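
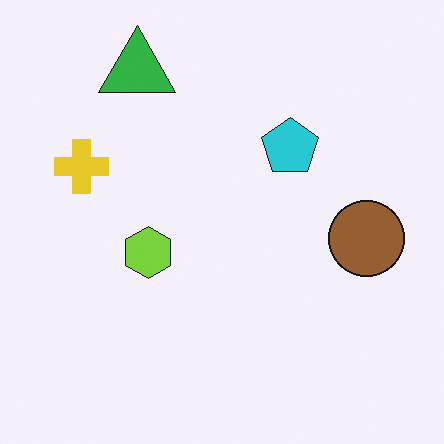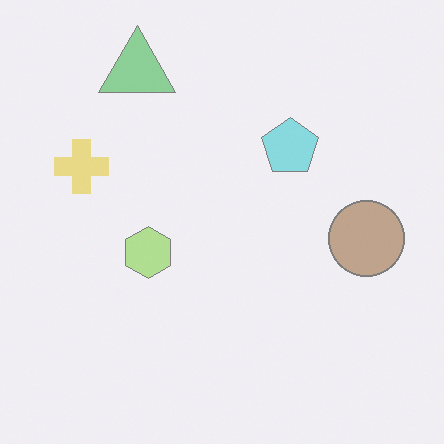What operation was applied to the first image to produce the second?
This is the original image washed out (contrast reduced).

Tones are pushed toward mid-grey across the whole image — a global contrast change.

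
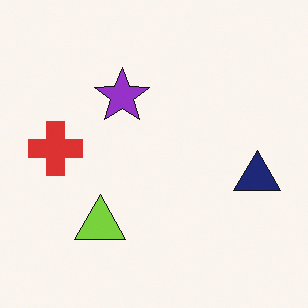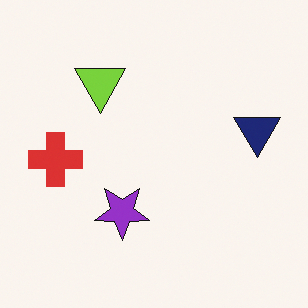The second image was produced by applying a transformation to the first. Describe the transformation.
Flipped vertically (top ↔ bottom).

The lime triangle is in the bottom-left of the first image and the top-left of the second — shapes on opposite sides of the horizontal midline have swapped in a mirror flip.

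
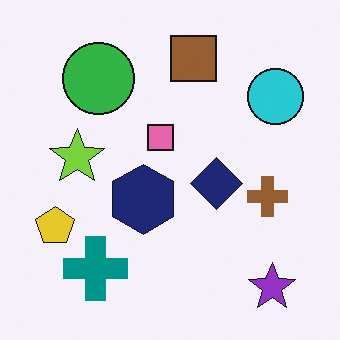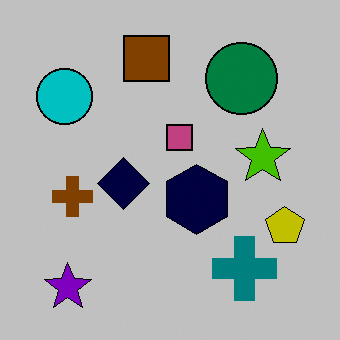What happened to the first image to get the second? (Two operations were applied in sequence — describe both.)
Aggressively posterized, then flipped horizontally (left ↔ right).

Each flat color has snapped to a coarser quantized level — most visibly, the near-white background has dropped to a flat grey. The yellow pentagon is in the left of the first image and the right of the second — shapes on opposite sides of the vertical midline have swapped in a mirror flip.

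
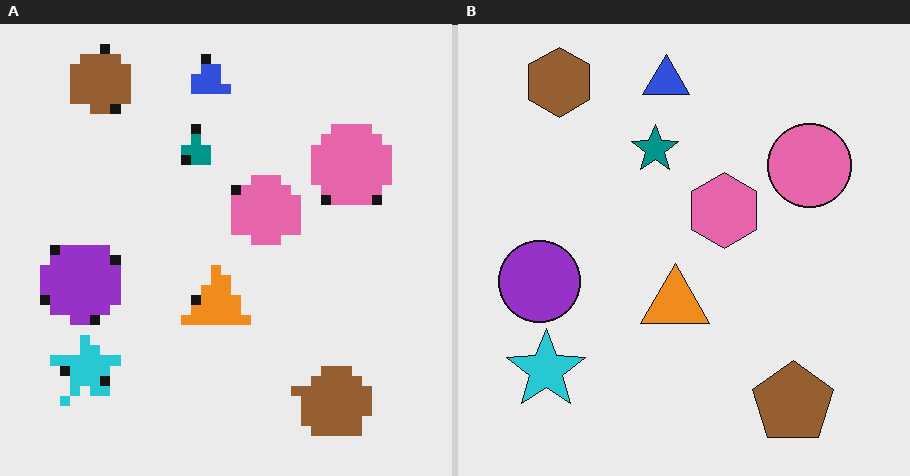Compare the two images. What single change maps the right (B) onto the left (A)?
The left (A) image is the right (B) coarsely pixelated.

Shapes are reduced to large square blocks; fine edges and outlines are lost — a downscale-then-upscale (mosaic) effect.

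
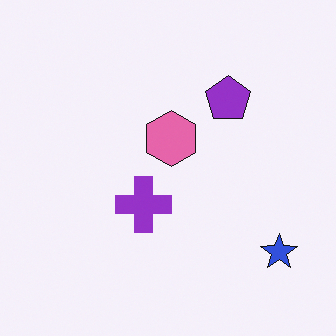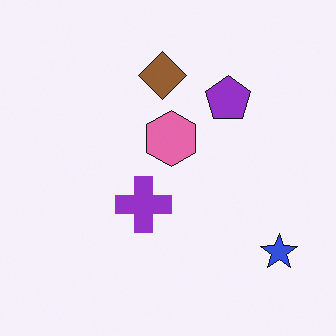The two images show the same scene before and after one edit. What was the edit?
This is the original image overlaid with an additional brown diamond.

A brown diamond appears in the second image that is absent from the first.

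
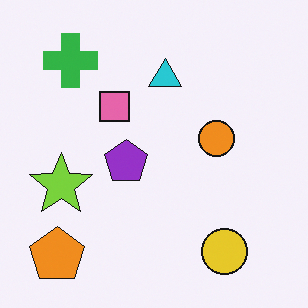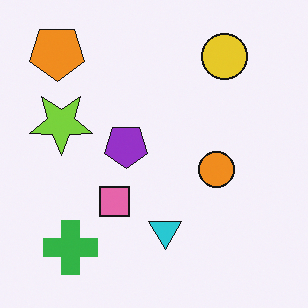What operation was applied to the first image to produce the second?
This is the original image flipped vertically (top ↔ bottom).

The orange pentagon is in the bottom-left of the first image and the top-left of the second — shapes on opposite sides of the horizontal midline have swapped in a mirror flip.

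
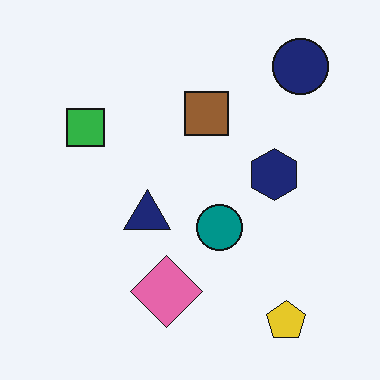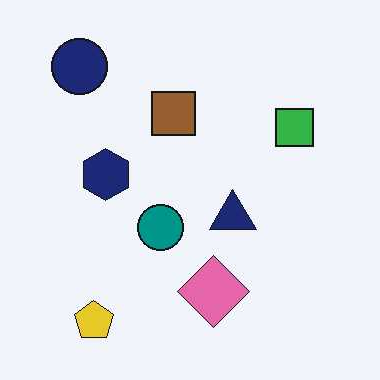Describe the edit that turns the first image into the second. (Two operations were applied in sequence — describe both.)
This is the original image given moderate JPEG compression, then flipped horizontally (left ↔ right).

Blocky 8×8 compression artifacts appear around shape edges and the flat background shows ringing — characteristic JPEG degradation. The navy circle is in the top-right of the first image and the top-left of the second — shapes on opposite sides of the vertical midline have swapped in a mirror flip.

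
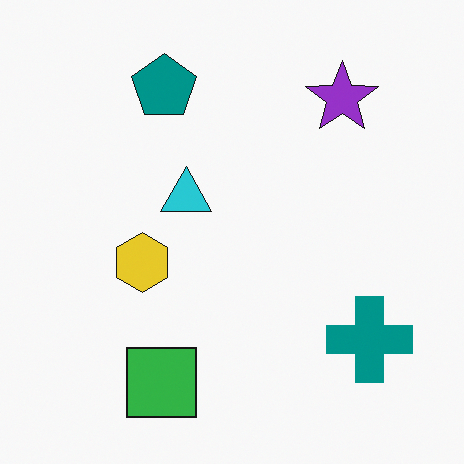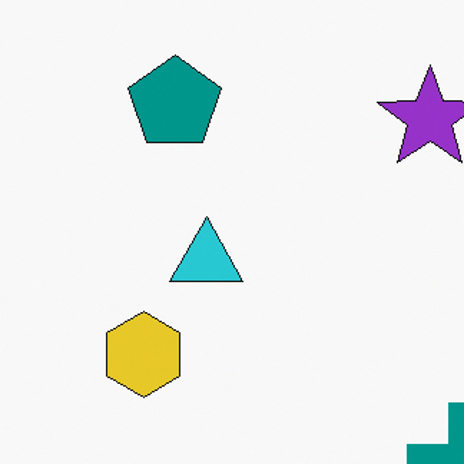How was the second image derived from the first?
The transformation is: cropped slightly and scaled back up.

The visible shapes are larger and the field of view is narrower; shapes near the original edges may be partly or wholly outside the frame — a crop-and-rescale.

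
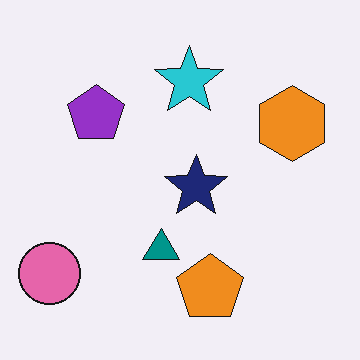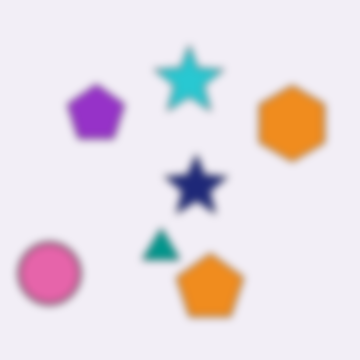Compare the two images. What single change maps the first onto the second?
Moderately blurred.

Shape edges and outlines are uniformly softened across the whole image.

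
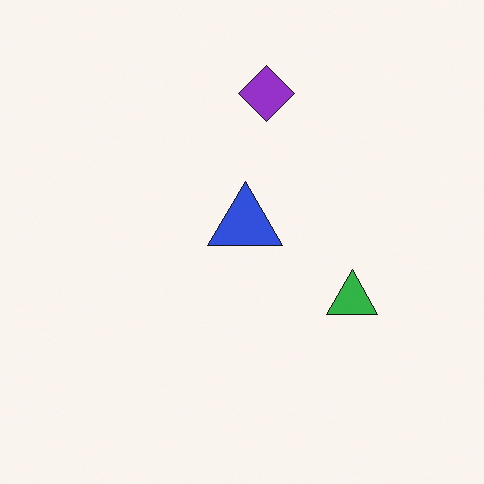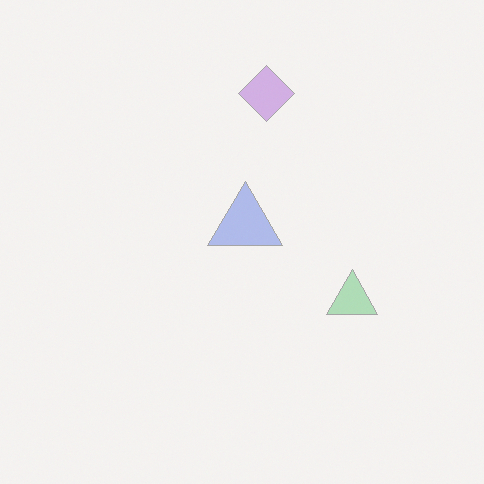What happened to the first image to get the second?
The transformation is: washed out (contrast reduced).

Tones are pushed toward mid-grey across the whole image — a global contrast change.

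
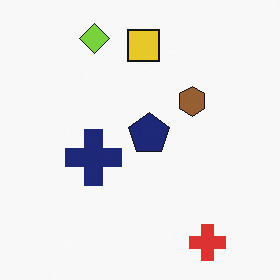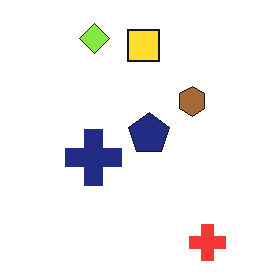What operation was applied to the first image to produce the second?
The transformation is: brightened a little.

Every pixel — background and shapes alike — is uniformly brightened.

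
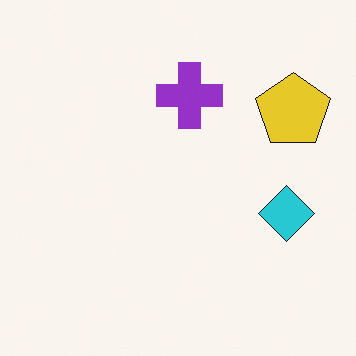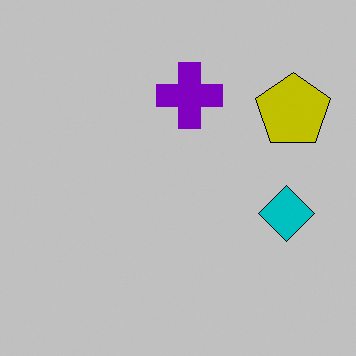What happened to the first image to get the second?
The second image is the first aggressively posterized.

Each flat color has snapped to a coarser quantized level — most visibly, the near-white background has dropped to a flat grey.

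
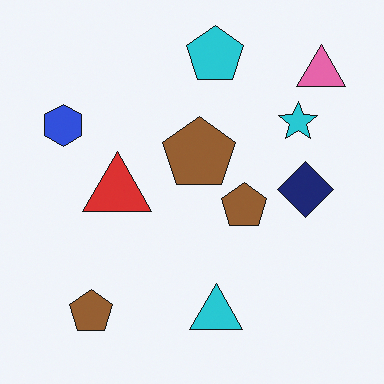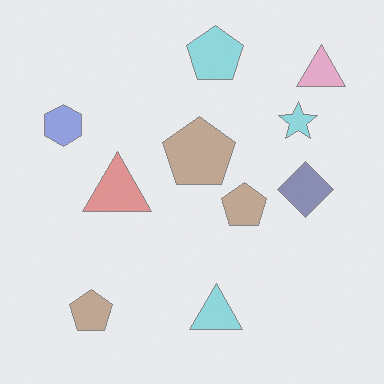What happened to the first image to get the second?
The image was washed out (contrast reduced).

Tones are pushed toward mid-grey across the whole image — a global contrast change.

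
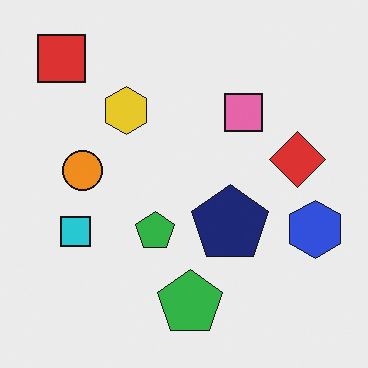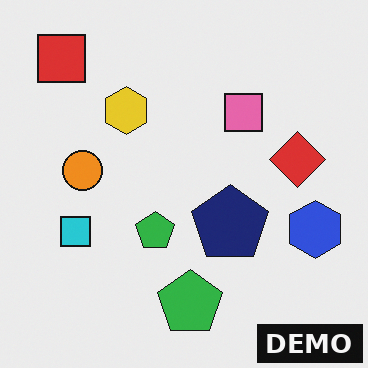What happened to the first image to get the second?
Watermarked with the text "DEMO" in the lower-right corner.

A dark label reading "DEMO" appears in the lower-right corner.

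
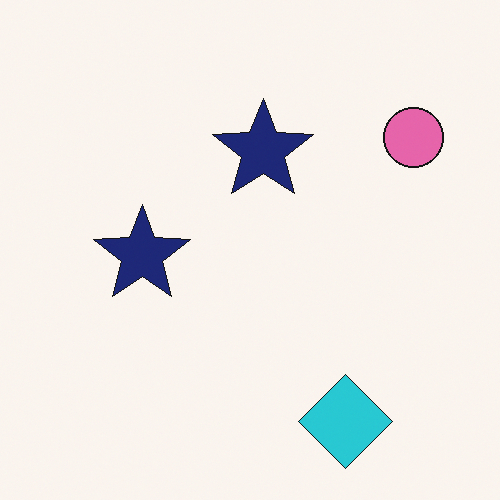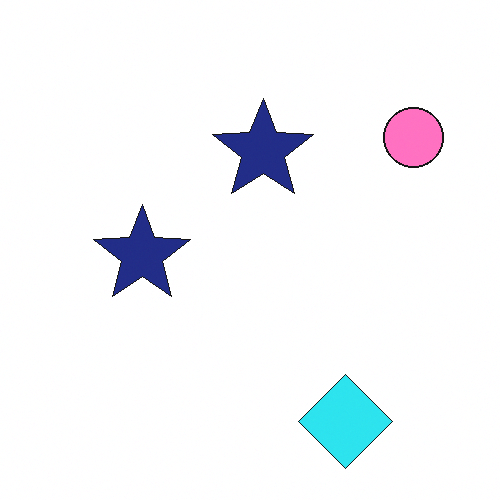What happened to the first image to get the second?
The transformation is: slightly brightened.

Every pixel — background and shapes alike — is uniformly brightened.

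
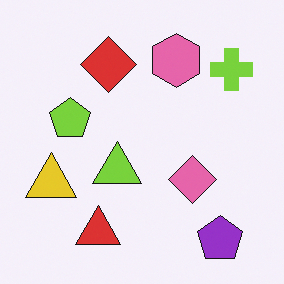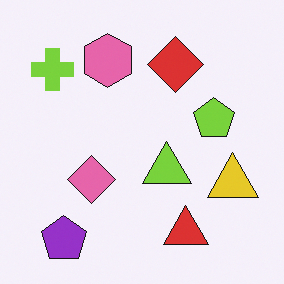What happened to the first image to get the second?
Flipped horizontally (left ↔ right).

The yellow triangle is in the left of the first image and the right of the second — shapes on opposite sides of the vertical midline have swapped in a mirror flip.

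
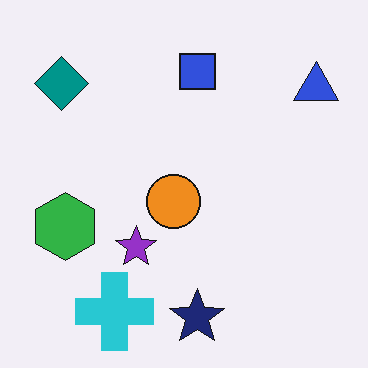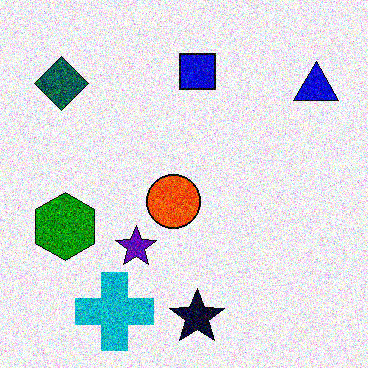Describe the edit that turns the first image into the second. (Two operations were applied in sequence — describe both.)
The image was boosted in contrast, then degraded with a thick layer of grain.

Tones are pushed away from mid-grey across the whole image — a global contrast change. Random speckle covers the whole image, including the flat background.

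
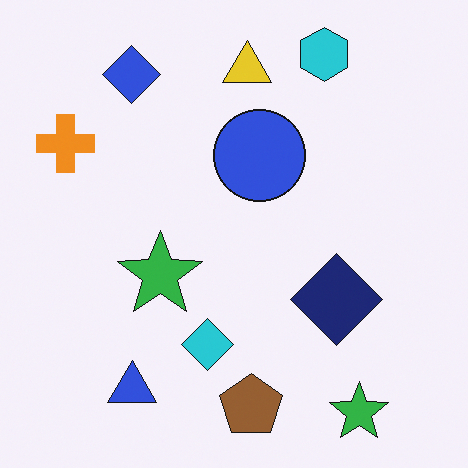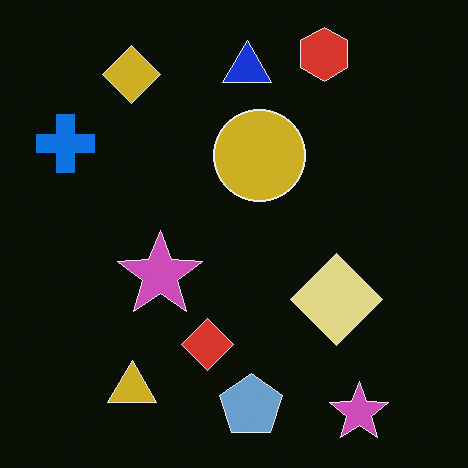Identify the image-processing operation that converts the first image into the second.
The transformation is: color-inverted (negative).

The light background has become dark and every shape's color is its complement — a photographic negative.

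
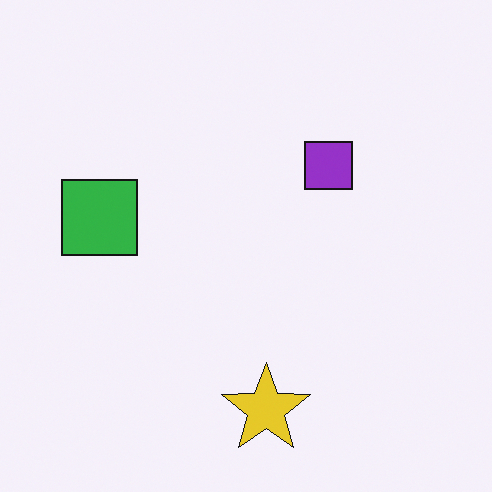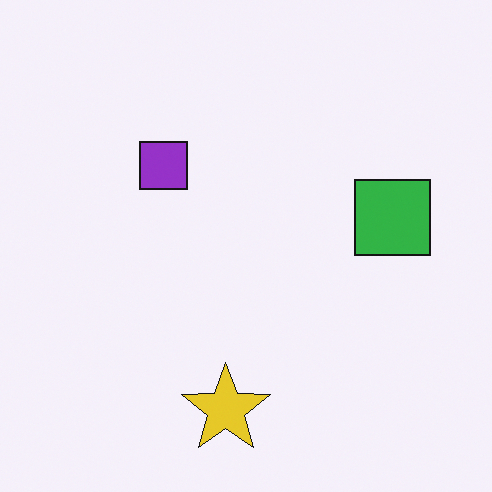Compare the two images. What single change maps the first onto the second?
The second image is the first flipped horizontally (left ↔ right).

The green square is in the left of the first image and the right of the second — shapes on opposite sides of the vertical midline have swapped in a mirror flip.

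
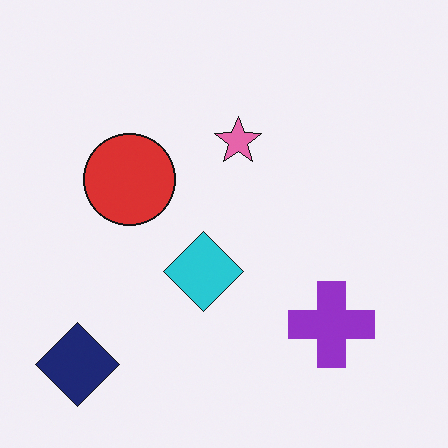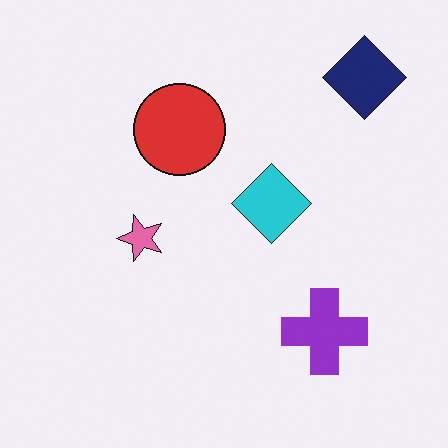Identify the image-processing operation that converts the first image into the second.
This is the original image transposed (reflected across the top-left ↔ bottom-right diagonal).

Shapes have swapped their row and column positions — what was in the top-right is now in the bottom-left — a diagonal reflection.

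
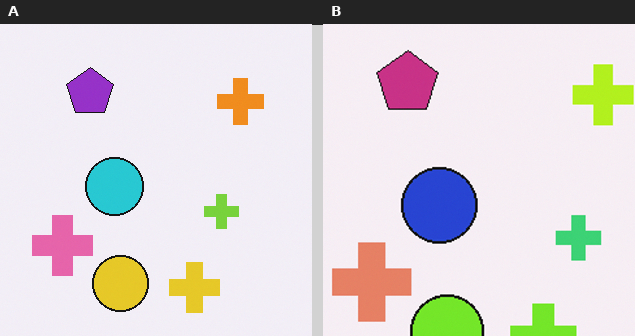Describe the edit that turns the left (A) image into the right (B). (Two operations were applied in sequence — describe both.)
Cropped slightly and scaled back up, then hue-shifted slightly.

The visible shapes are larger and the field of view is narrower; shapes near the original edges may be partly or wholly outside the frame — a crop-and-rescale. Every shape's color has rotated by the same amount around the hue wheel — a uniform hue shift.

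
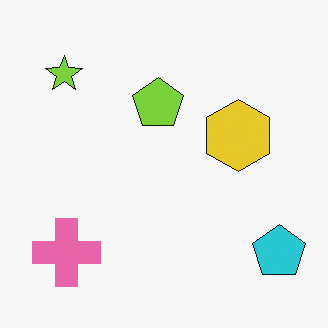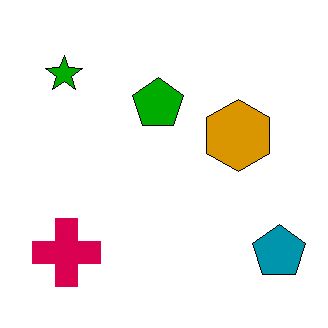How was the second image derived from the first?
Boosted in contrast.

Tones are pushed away from mid-grey across the whole image — a global contrast change.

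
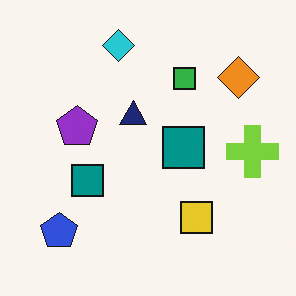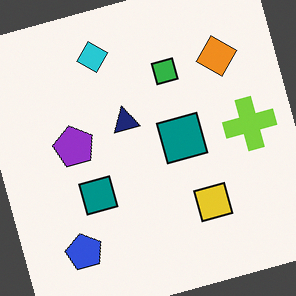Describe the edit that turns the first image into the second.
The second image is the first rotated counter-clockwise by a clearly visible amount.

Every shape is tilted by the same angle and the image corners show triangular fill wedges — a whole-image rotation by a non-right angle.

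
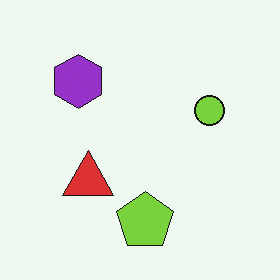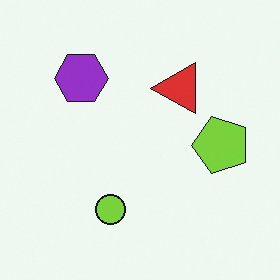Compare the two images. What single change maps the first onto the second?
The image was transposed (reflected across the top-left ↔ bottom-right diagonal).

Shapes have swapped their row and column positions — what was in the top-right is now in the bottom-left — a diagonal reflection.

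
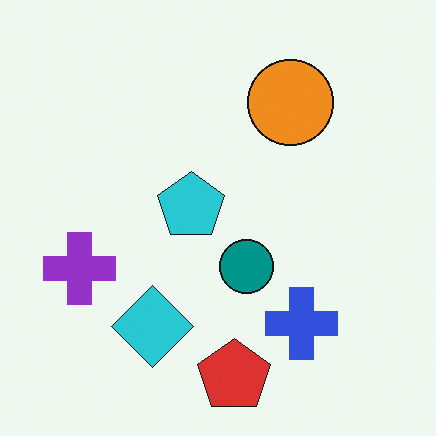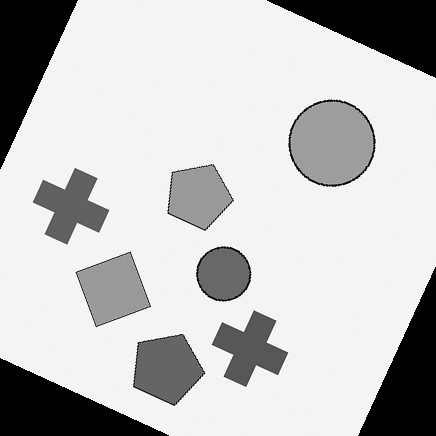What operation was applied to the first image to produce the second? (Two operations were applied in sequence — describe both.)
This is the original image converted to grayscale, then rotated clockwise by a moderate amount.

All color is removed — every shape is now a shade of grey. Every shape is tilted by the same angle and the image corners show triangular fill wedges — a whole-image rotation by a non-right angle.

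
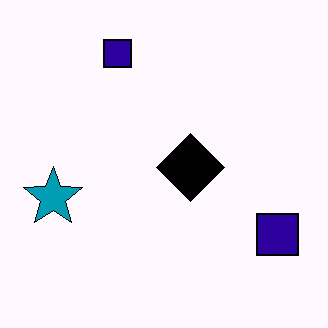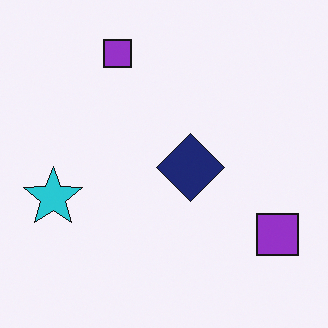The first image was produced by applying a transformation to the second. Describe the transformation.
The image was given much higher contrast.

Tones are pushed away from mid-grey across the whole image — a global contrast change.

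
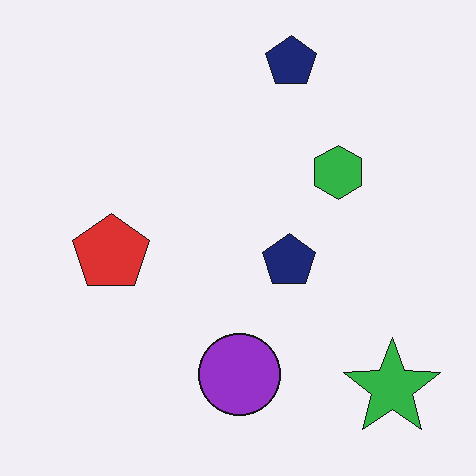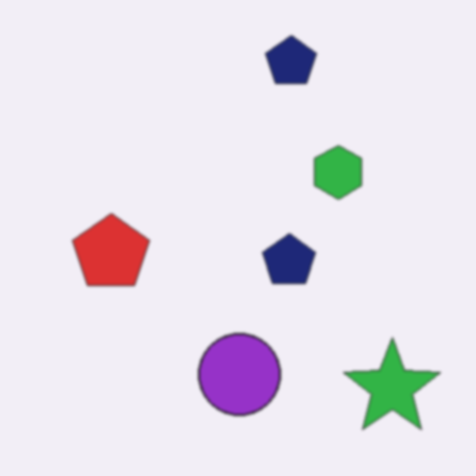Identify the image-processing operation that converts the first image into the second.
The image was slightly softened.

Shape edges and outlines are uniformly softened across the whole image.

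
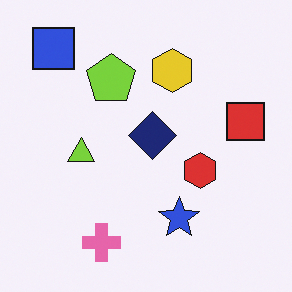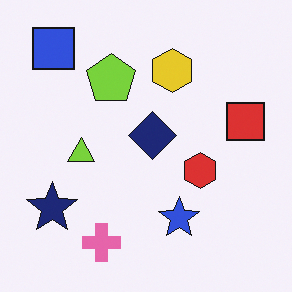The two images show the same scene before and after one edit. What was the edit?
It was overlaid with an additional navy star.

A navy star appears in the second image that is absent from the first.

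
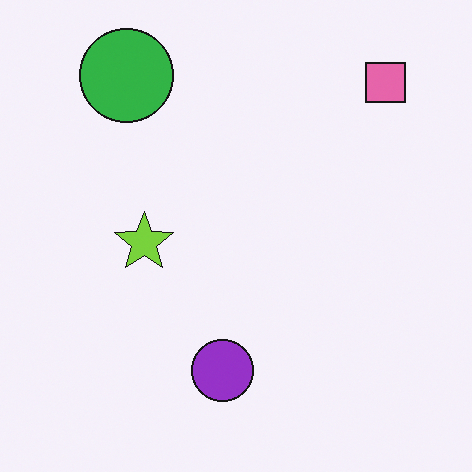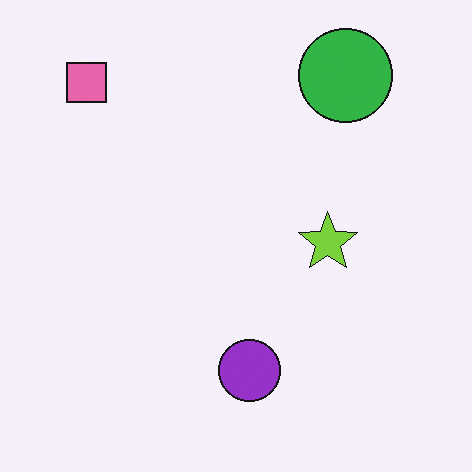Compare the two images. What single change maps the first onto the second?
This is the original image flipped horizontally (left ↔ right).

The pink square is in the top-right of the first image and the top-left of the second — shapes on opposite sides of the vertical midline have swapped in a mirror flip.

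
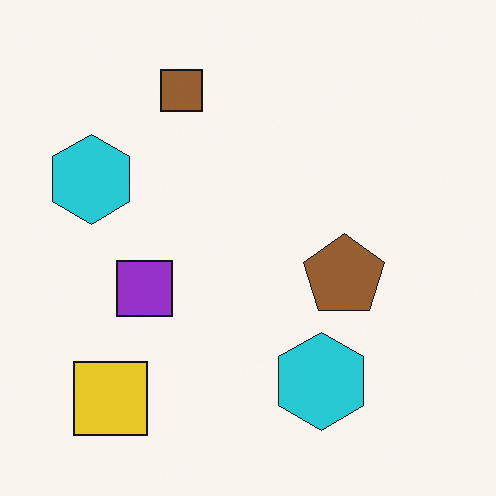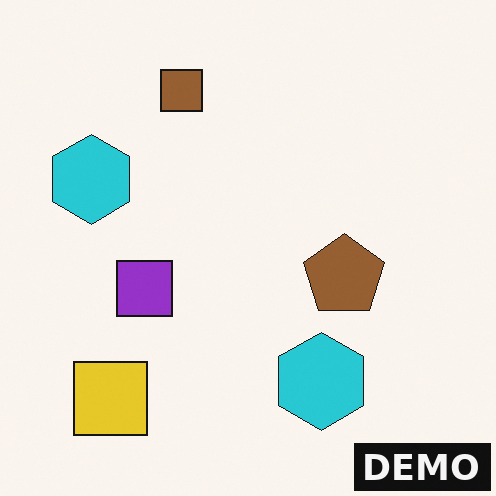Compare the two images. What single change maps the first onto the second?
The transformation is: watermarked with the text "DEMO" in the lower-right corner.

A dark label reading "DEMO" appears in the lower-right corner.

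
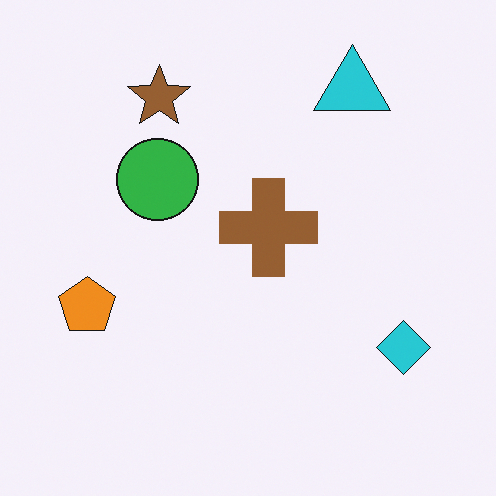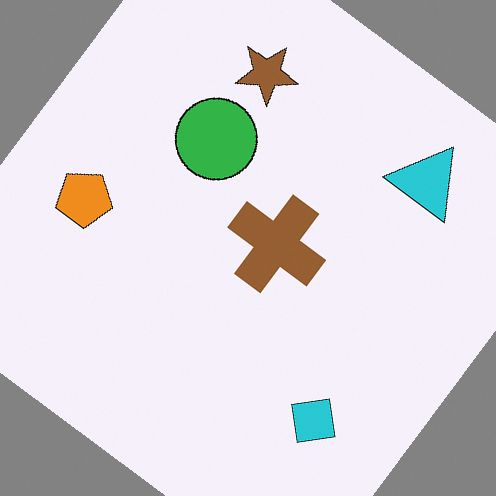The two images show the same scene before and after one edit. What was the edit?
Rotated clockwise by a large amount — several tens of degrees.

Every shape is tilted by the same angle and the image corners show triangular fill wedges — a whole-image rotation by a non-right angle.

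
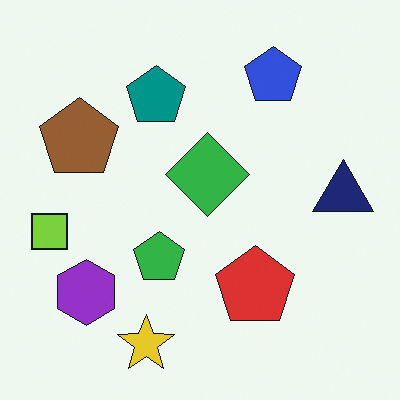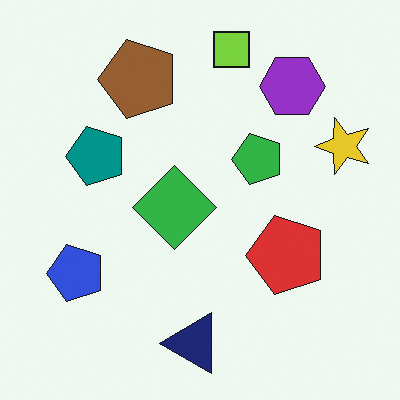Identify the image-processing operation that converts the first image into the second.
The transformation is: transposed (reflected across the top-left ↔ bottom-right diagonal).

Shapes have swapped their row and column positions — what was in the top-right is now in the bottom-left — a diagonal reflection.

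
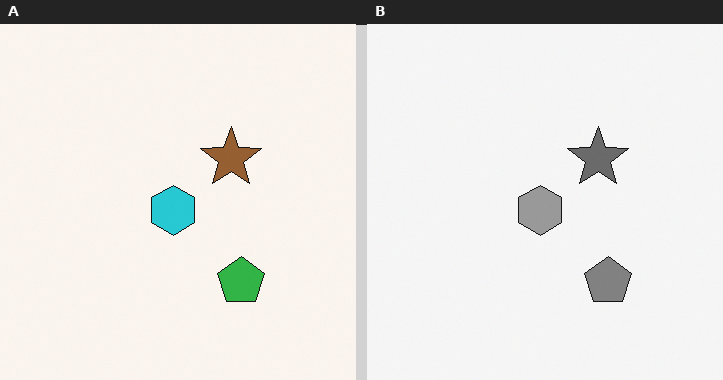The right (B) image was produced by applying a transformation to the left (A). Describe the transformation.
The image was converted to grayscale.

All color is removed — every shape is now a shade of grey.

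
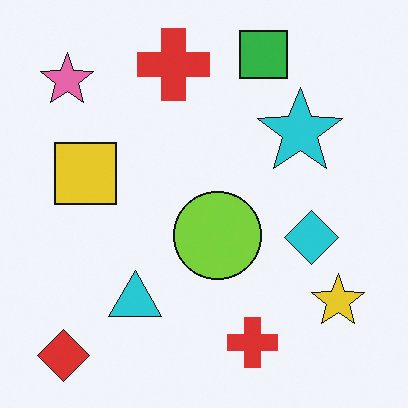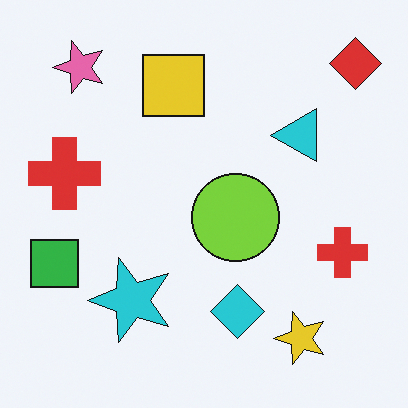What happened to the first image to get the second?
This is the original image transposed (reflected across the top-left ↔ bottom-right diagonal).

Shapes have swapped their row and column positions — what was in the top-right is now in the bottom-left — a diagonal reflection.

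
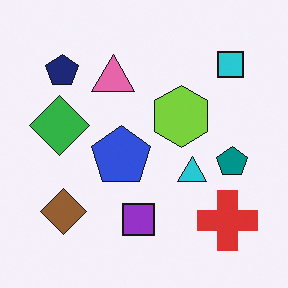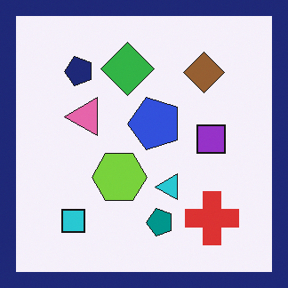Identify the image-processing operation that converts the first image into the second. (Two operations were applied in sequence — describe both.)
The transformation is: transposed (reflected across the top-left ↔ bottom-right diagonal), then framed with a navy border.

Shapes have swapped their row and column positions — what was in the top-right is now in the bottom-left — a diagonal reflection. A solid navy frame runs around the edge of the second image, with the content slightly shrunk inside it.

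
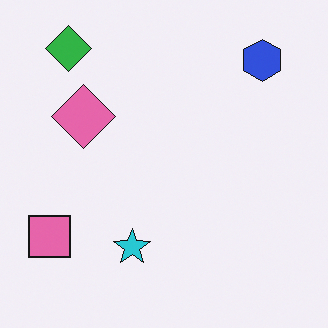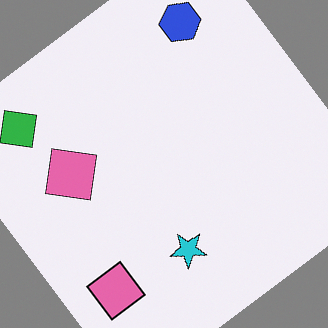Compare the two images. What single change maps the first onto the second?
It was rotated counter-clockwise by a large amount — several tens of degrees.

Every shape is tilted by the same angle and the image corners show triangular fill wedges — a whole-image rotation by a non-right angle.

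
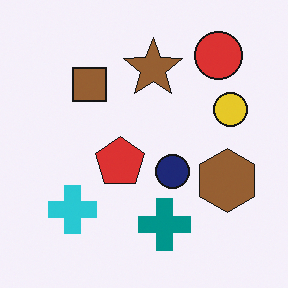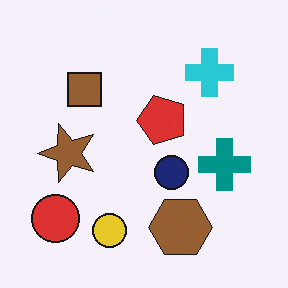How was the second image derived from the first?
The transformation is: transposed (reflected across the top-left ↔ bottom-right diagonal).

Shapes have swapped their row and column positions — what was in the top-right is now in the bottom-left — a diagonal reflection.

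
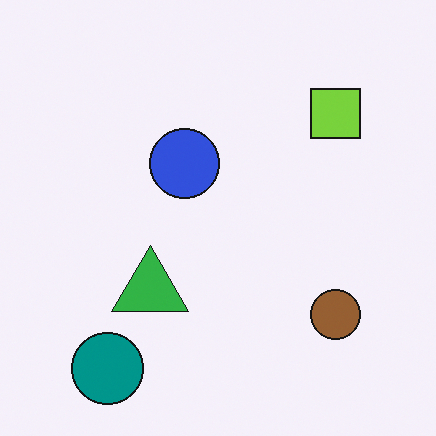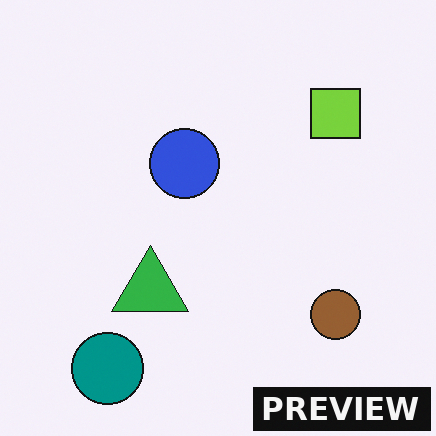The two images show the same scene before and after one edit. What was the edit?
The image was watermarked with the text "PREVIEW" in the lower-right corner.

A dark label reading "PREVIEW" appears in the lower-right corner.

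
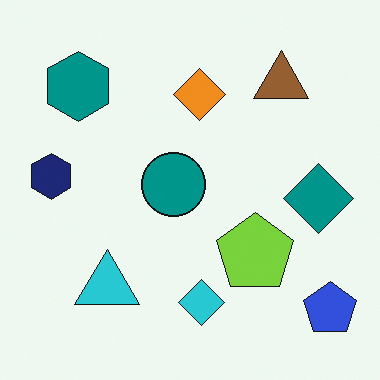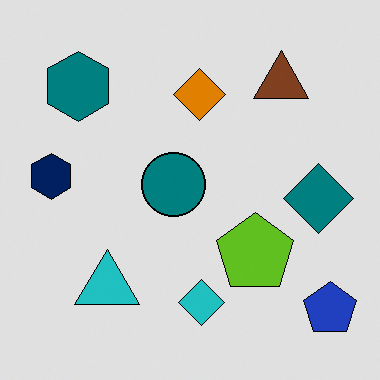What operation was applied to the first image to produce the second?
The image was posterized to a reduced palette.

Each flat color has snapped to a coarser quantized level — most visibly, the near-white background has dropped to a flat grey.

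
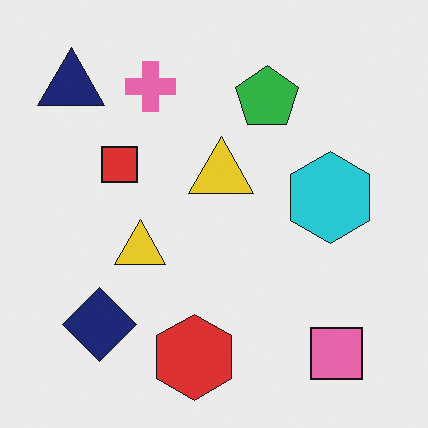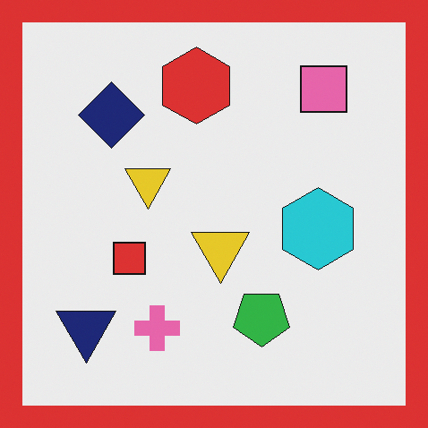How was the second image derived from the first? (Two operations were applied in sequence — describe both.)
The image was flipped vertically (top ↔ bottom), then framed with a red border.

The red hexagon is in the bottom of the first image and the top of the second — shapes on opposite sides of the horizontal midline have swapped in a mirror flip. A solid red frame runs around the edge of the second image, with the content slightly shrunk inside it.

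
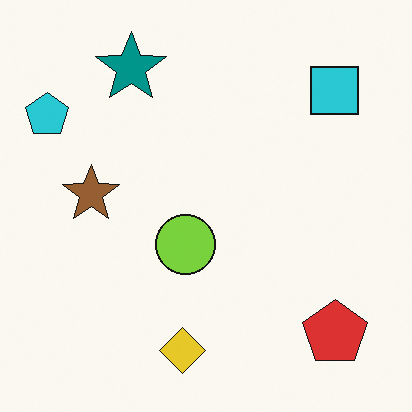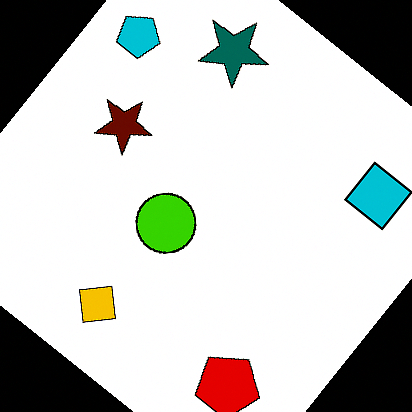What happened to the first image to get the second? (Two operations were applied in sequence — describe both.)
The image was rotated clockwise by a large amount — several tens of degrees, then given much higher contrast.

Every shape is tilted by the same angle and the image corners show triangular fill wedges — a whole-image rotation by a non-right angle. Tones are pushed away from mid-grey across the whole image — a global contrast change.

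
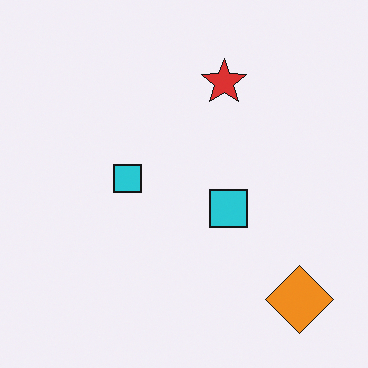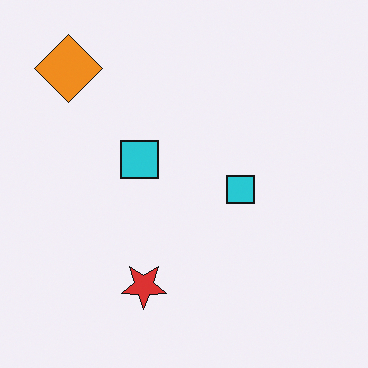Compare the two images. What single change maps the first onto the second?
The transformation is: rotated 180°.

The orange diamond sits in the bottom-right of the first image and the top-left of the second — consistent with a whole-image 180° rotation.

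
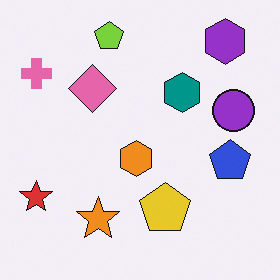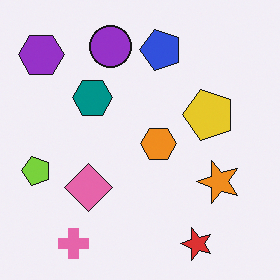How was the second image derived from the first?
Rotated 90° counter-clockwise.

The purple hexagon sits in the top-right of the first image and the top-left of the second — consistent with a whole-image 90° counter-clockwise rotation.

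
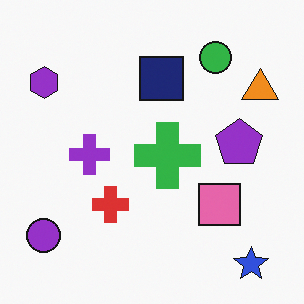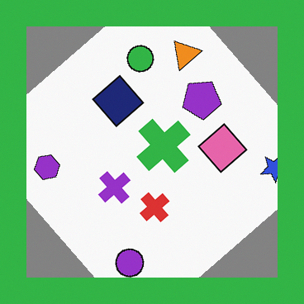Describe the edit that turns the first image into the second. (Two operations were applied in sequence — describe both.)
This is the original image rotated counter-clockwise by a large amount — several tens of degrees, then framed with a green border.

Every shape is tilted by the same angle and the image corners show triangular fill wedges — a whole-image rotation by a non-right angle. A solid green frame runs around the edge of the second image, with the content slightly shrunk inside it.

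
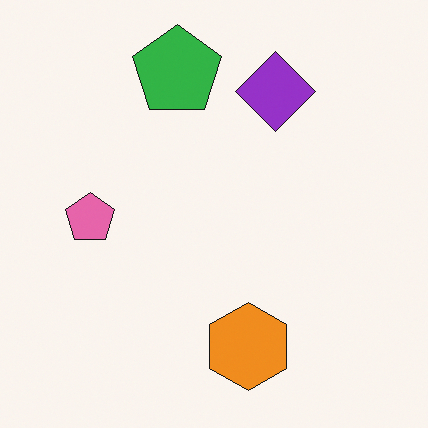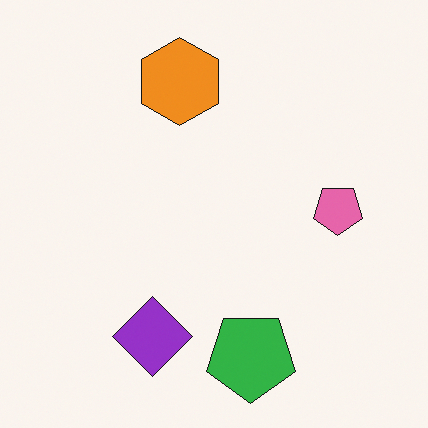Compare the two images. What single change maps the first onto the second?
The image was rotated 180°.

The green pentagon sits in the top of the first image and the bottom of the second — consistent with a whole-image 180° rotation.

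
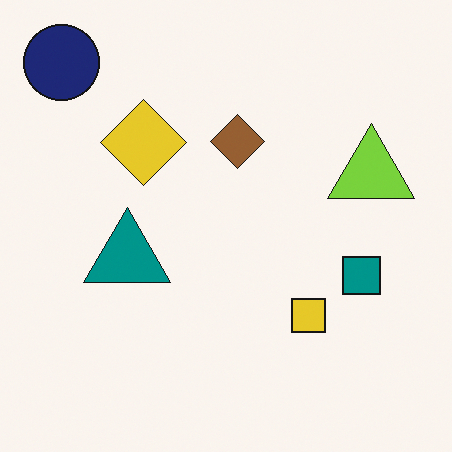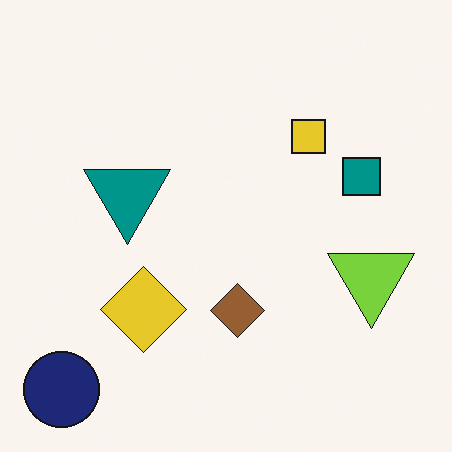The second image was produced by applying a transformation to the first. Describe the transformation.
The second image is the first flipped vertically (top ↔ bottom).

The navy circle is in the top-left of the first image and the bottom-left of the second — shapes on opposite sides of the horizontal midline have swapped in a mirror flip.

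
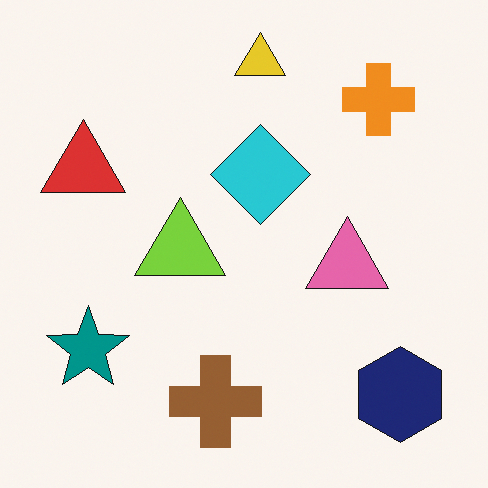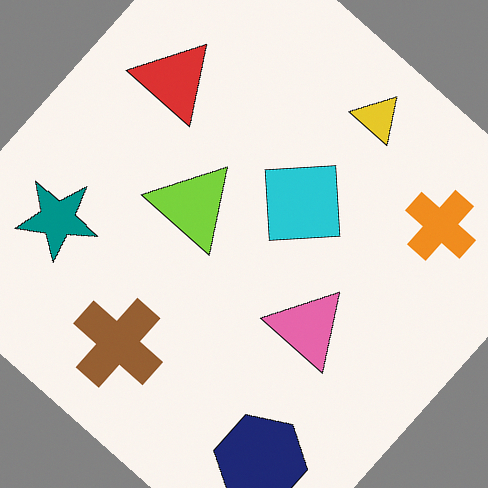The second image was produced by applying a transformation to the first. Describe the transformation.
It was rotated clockwise by a large amount — several tens of degrees.

Every shape is tilted by the same angle and the image corners show triangular fill wedges — a whole-image rotation by a non-right angle.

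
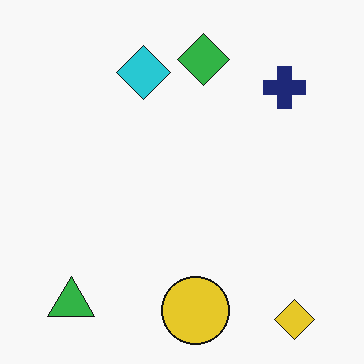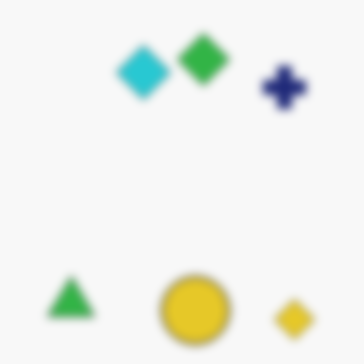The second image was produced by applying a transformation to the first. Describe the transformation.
It was noticeably gaussian-blurred.

Shape edges and outlines are uniformly softened across the whole image.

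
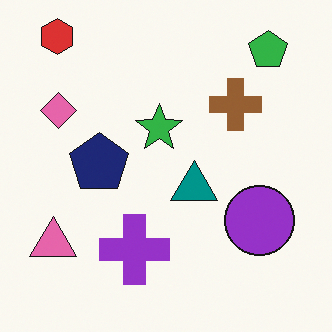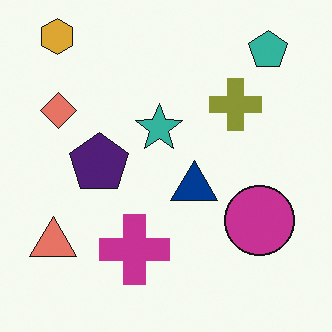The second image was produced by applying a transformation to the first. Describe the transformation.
Hue-shifted slightly.

Every shape's color has rotated by the same amount around the hue wheel — a uniform hue shift.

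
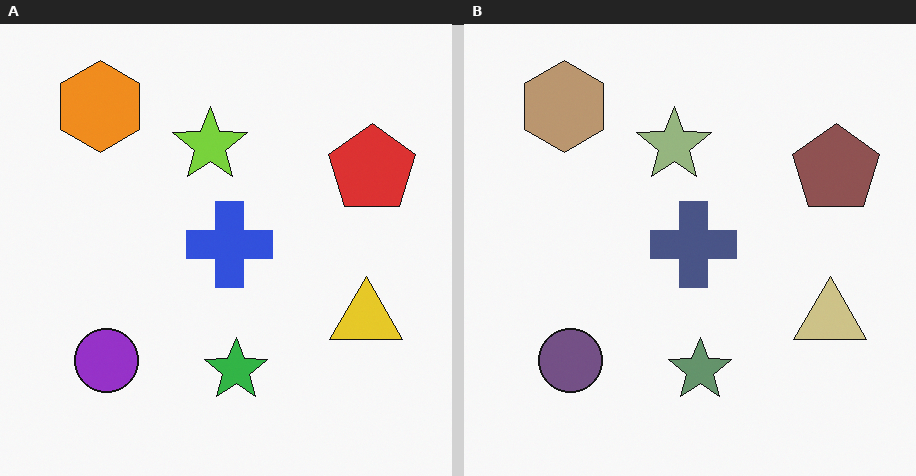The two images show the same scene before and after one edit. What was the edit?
Made much more muted (saturation change).

All colors are more muted and greyish — a global saturation change.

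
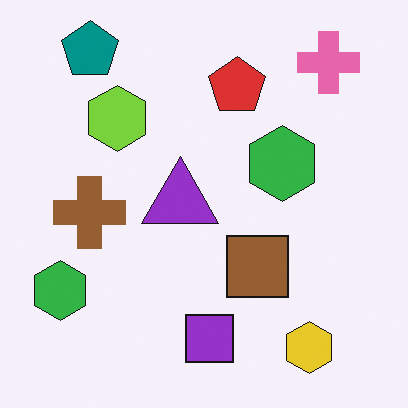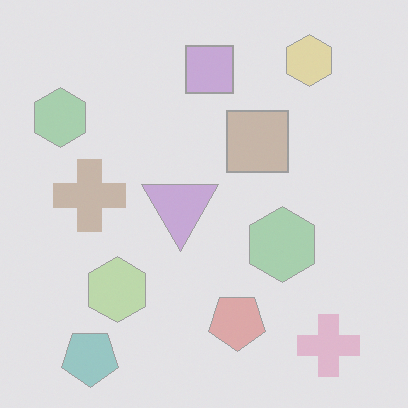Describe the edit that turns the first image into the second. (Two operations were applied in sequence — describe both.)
The second image is the first given much lower contrast, then flipped vertically (top ↔ bottom).

Tones are pushed toward mid-grey across the whole image — a global contrast change. The teal pentagon is in the top-left of the first image and the bottom-left of the second — shapes on opposite sides of the horizontal midline have swapped in a mirror flip.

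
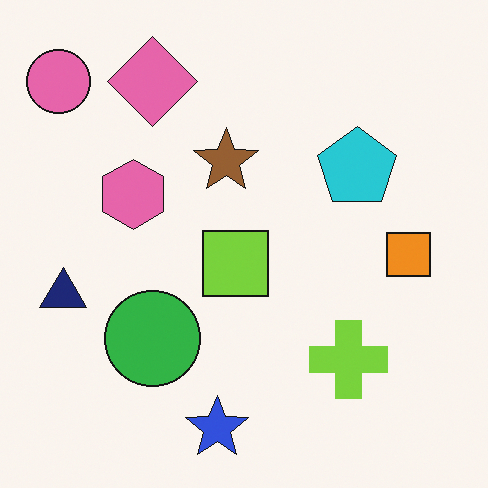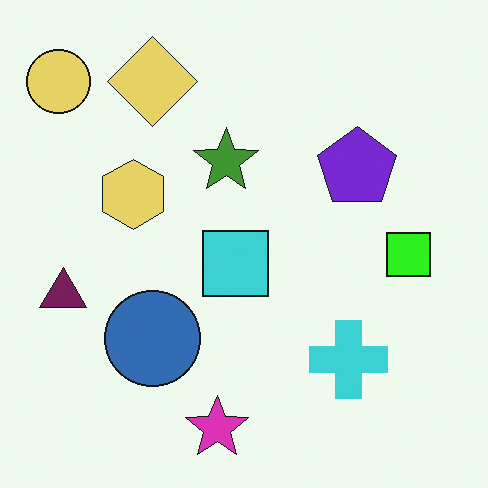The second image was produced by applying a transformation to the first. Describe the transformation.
It was hue-shifted by a moderate amount.

Every shape's color has rotated by the same amount around the hue wheel — a uniform hue shift.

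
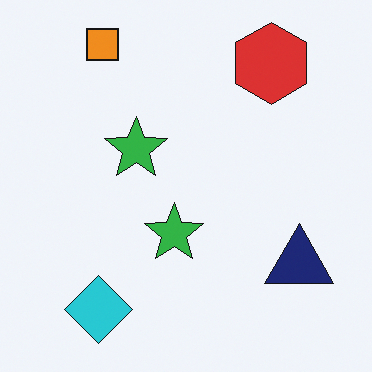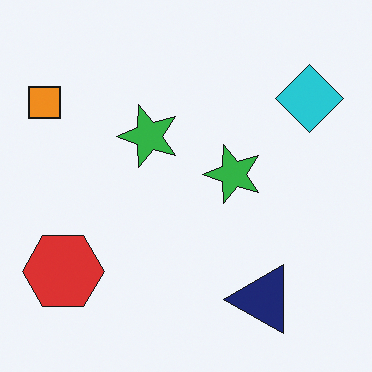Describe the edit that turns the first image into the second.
This is the original image transposed (reflected across the top-left ↔ bottom-right diagonal).

Shapes have swapped their row and column positions — what was in the top-right is now in the bottom-left — a diagonal reflection.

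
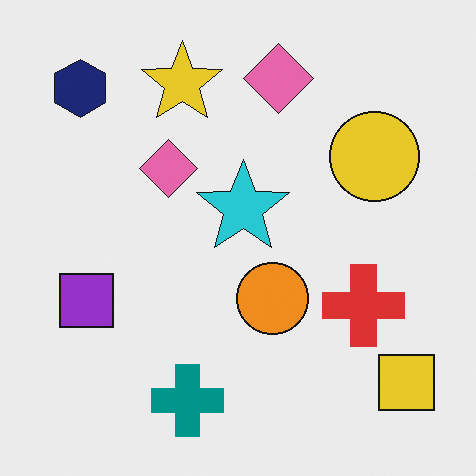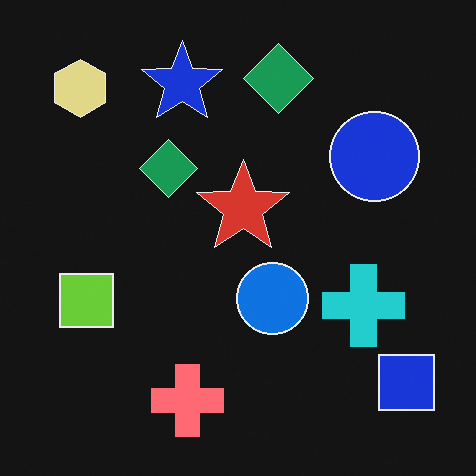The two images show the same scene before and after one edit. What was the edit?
This is the original image color-inverted (negative).

The light background has become dark and every shape's color is its complement — a photographic negative.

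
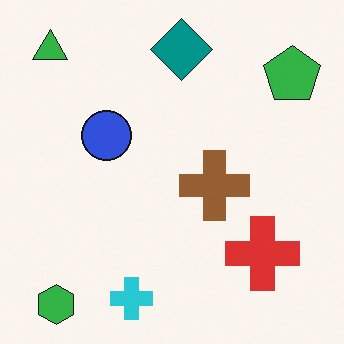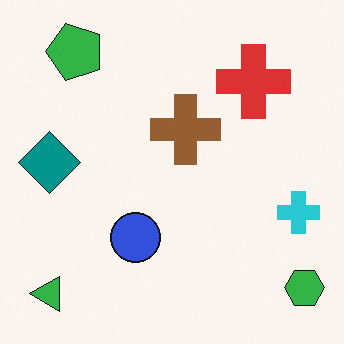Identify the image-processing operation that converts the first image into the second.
This is the original image rotated 90° counter-clockwise.

The green hexagon sits in the bottom-left of the first image and the bottom-right of the second — consistent with a whole-image 90° counter-clockwise rotation.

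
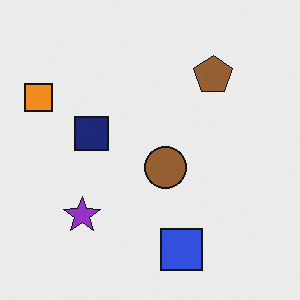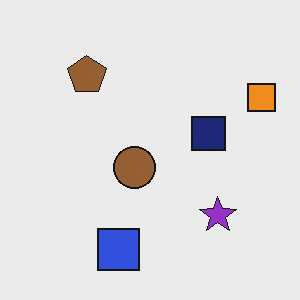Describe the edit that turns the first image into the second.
This is the original image flipped horizontally (left ↔ right).

The orange square is in the top-left of the first image and the top-right of the second — shapes on opposite sides of the vertical midline have swapped in a mirror flip.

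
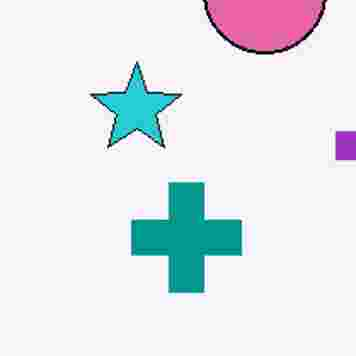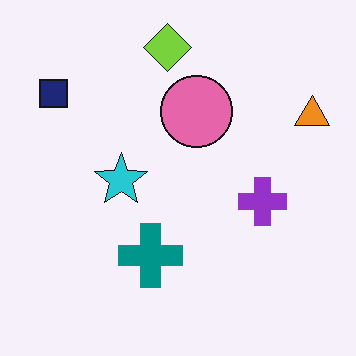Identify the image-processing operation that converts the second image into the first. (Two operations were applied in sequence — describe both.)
The first image is the second cropped tightly and scaled back up, then degraded with heavy JPEG compression.

The visible shapes are larger and the field of view is narrower; shapes near the original edges may be partly or wholly outside the frame — a crop-and-rescale. Blocky 8×8 compression artifacts appear around shape edges and the flat background shows ringing — characteristic JPEG degradation.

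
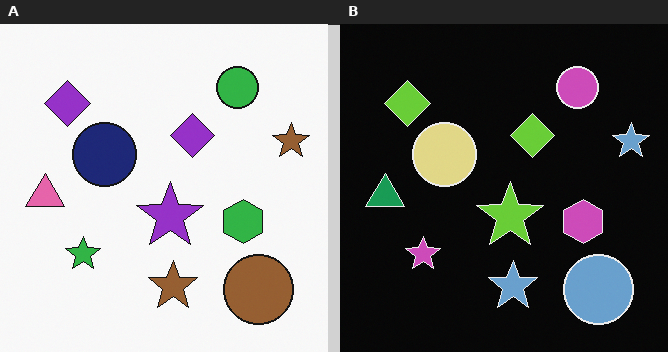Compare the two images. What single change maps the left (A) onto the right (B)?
This is the original image color-inverted (negative).

The light background has become dark and every shape's color is its complement — a photographic negative.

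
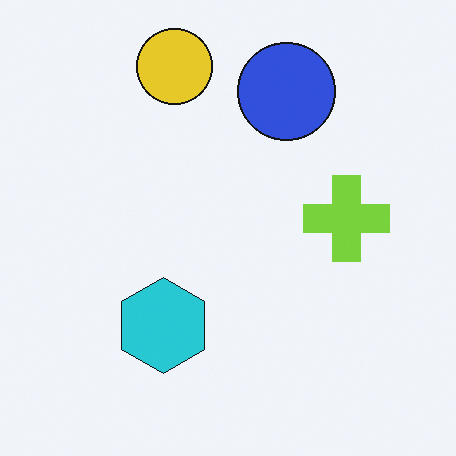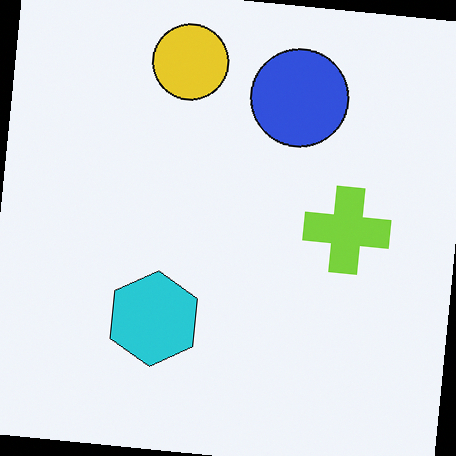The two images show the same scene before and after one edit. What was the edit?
The second image is the first rotated clockwise by a slight angle.

Every shape is tilted by the same angle and the image corners show triangular fill wedges — a whole-image rotation by a non-right angle.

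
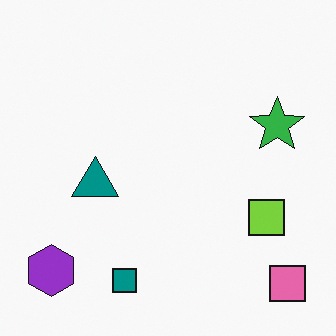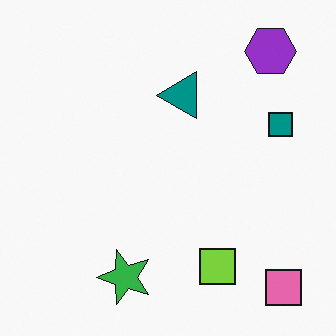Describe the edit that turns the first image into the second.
The transformation is: transposed (reflected across the top-left ↔ bottom-right diagonal).

Shapes have swapped their row and column positions — what was in the top-right is now in the bottom-left — a diagonal reflection.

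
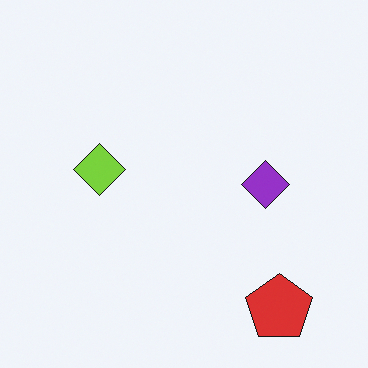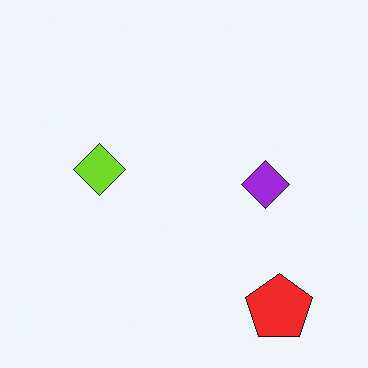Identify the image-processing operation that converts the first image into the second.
It was slightly oversaturated.

All colors are more vivid — a global saturation change.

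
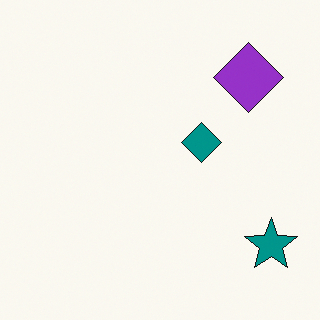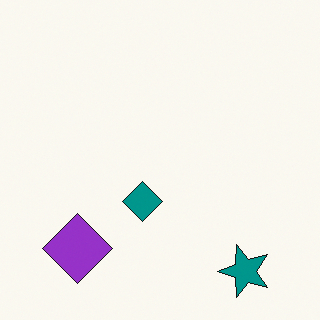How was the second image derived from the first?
This is the original image transposed (reflected across the top-left ↔ bottom-right diagonal).

Shapes have swapped their row and column positions — what was in the top-right is now in the bottom-left — a diagonal reflection.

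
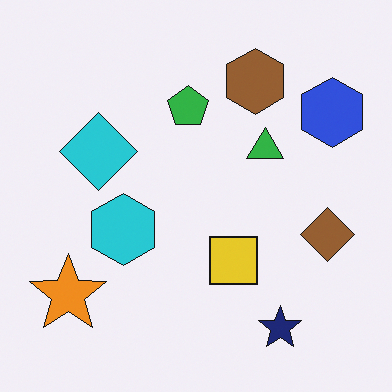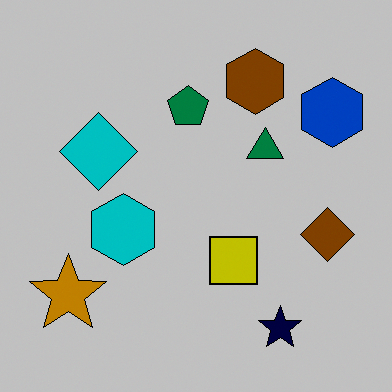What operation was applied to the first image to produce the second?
The transformation is: aggressively posterized.

Each flat color has snapped to a coarser quantized level — most visibly, the near-white background has dropped to a flat grey.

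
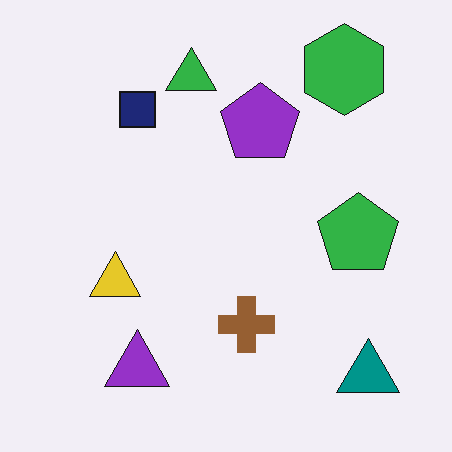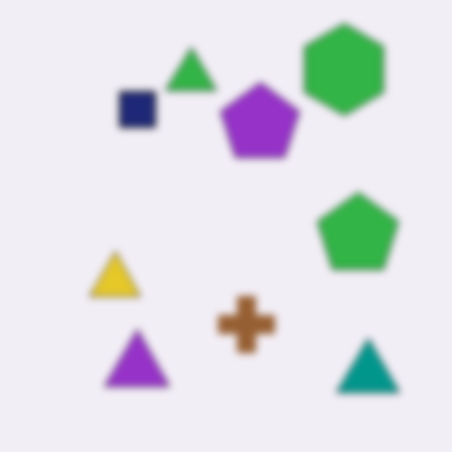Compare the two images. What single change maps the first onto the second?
The second image is the first moderately blurred.

Shape edges and outlines are uniformly softened across the whole image.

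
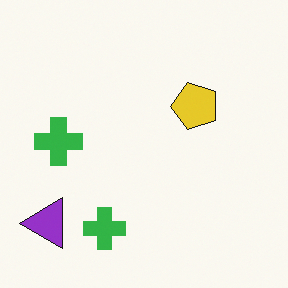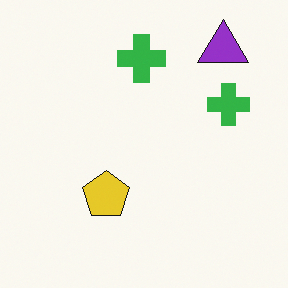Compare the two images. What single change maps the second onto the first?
Transposed (reflected across the top-left ↔ bottom-right diagonal).

Shapes have swapped their row and column positions — what was in the top-right is now in the bottom-left — a diagonal reflection.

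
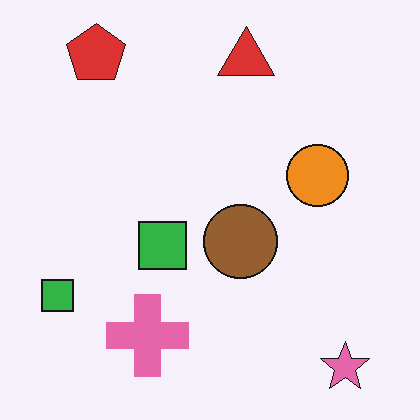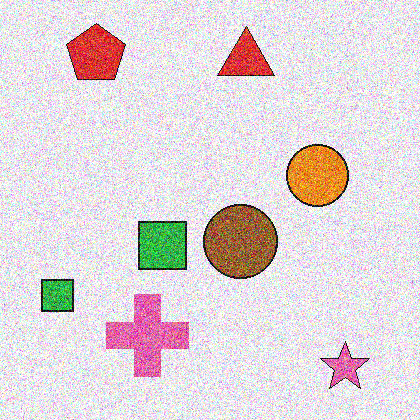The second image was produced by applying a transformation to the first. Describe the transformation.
The second image is the first degraded with a thick layer of grain.

Random speckle covers the whole image, including the flat background.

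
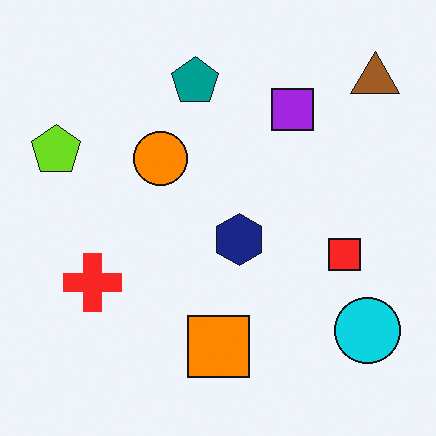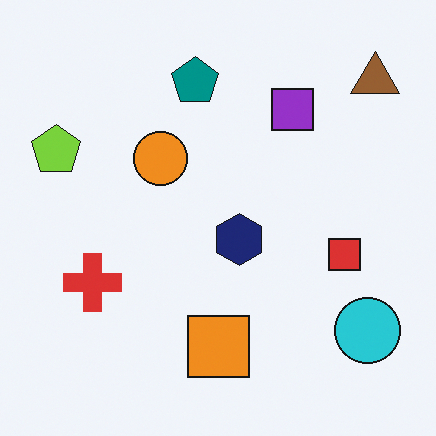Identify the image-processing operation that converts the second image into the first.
The transformation is: slightly oversaturated.

All colors are more vivid — a global saturation change.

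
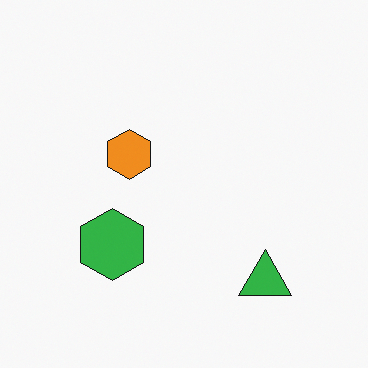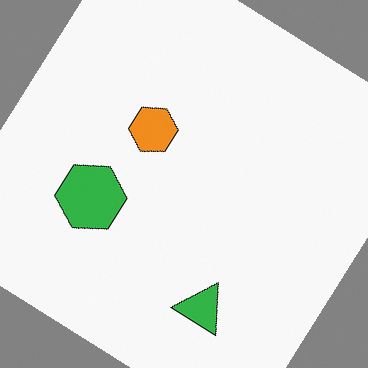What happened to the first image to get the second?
This is the original image rotated clockwise by a large amount — several tens of degrees.

Every shape is tilted by the same angle and the image corners show triangular fill wedges — a whole-image rotation by a non-right angle.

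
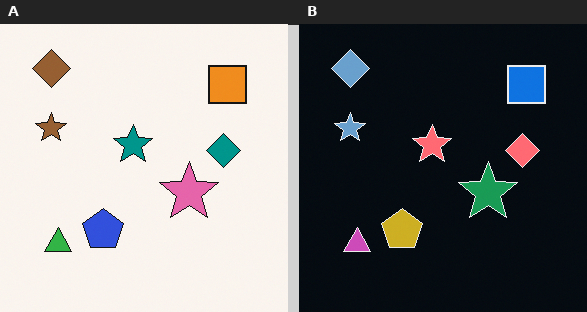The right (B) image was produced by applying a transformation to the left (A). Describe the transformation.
The image was color-inverted (negative).

The light background has become dark and every shape's color is its complement — a photographic negative.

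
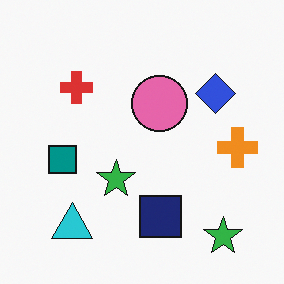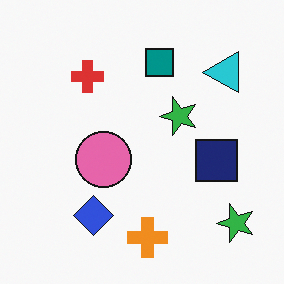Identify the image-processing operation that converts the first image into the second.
The image was transposed (reflected across the top-left ↔ bottom-right diagonal).

Shapes have swapped their row and column positions — what was in the top-right is now in the bottom-left — a diagonal reflection.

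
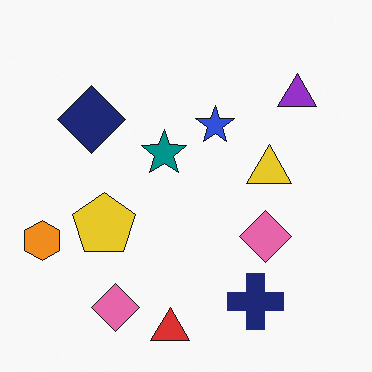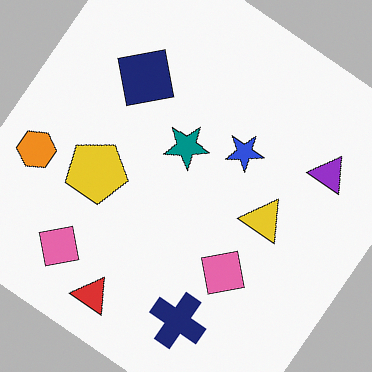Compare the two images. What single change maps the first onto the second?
It was rotated clockwise by a large amount — several tens of degrees.

Every shape is tilted by the same angle and the image corners show triangular fill wedges — a whole-image rotation by a non-right angle.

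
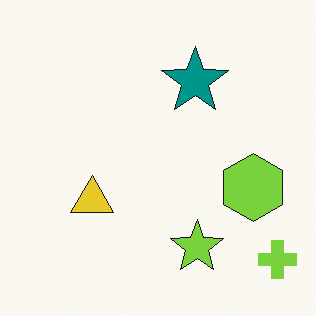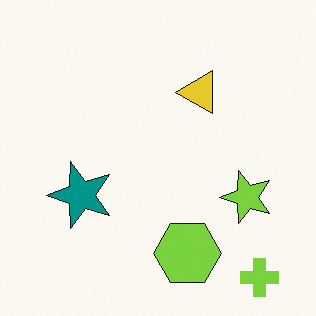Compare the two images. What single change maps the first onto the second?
The transformation is: transposed (reflected across the top-left ↔ bottom-right diagonal).

Shapes have swapped their row and column positions — what was in the top-right is now in the bottom-left — a diagonal reflection.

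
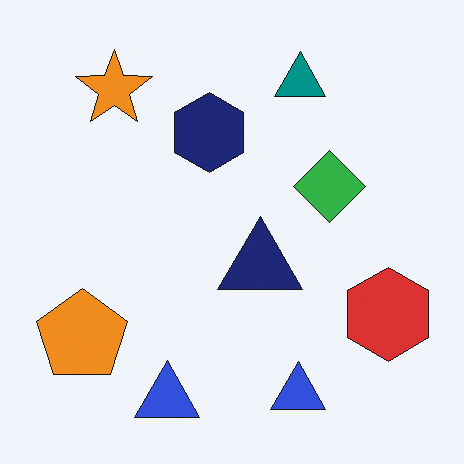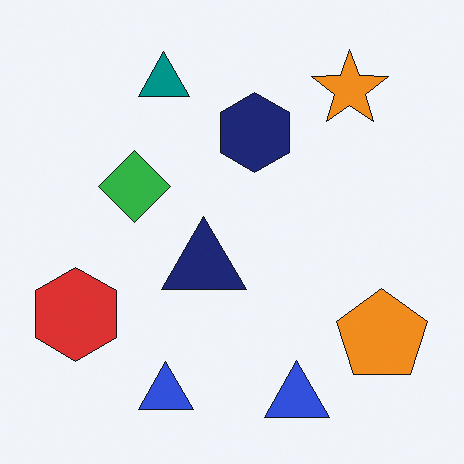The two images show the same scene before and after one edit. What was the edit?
The transformation is: flipped horizontally (left ↔ right).

The red hexagon is in the bottom-right of the first image and the bottom-left of the second — shapes on opposite sides of the vertical midline have swapped in a mirror flip.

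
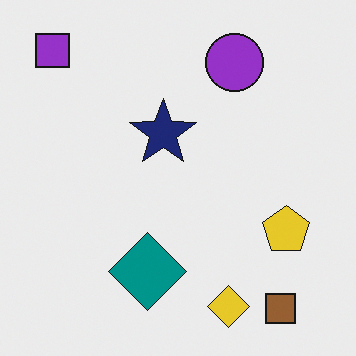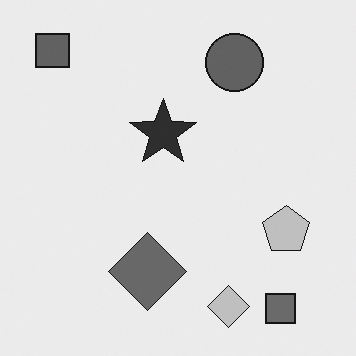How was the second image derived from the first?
Converted to grayscale.

All color is removed — every shape is now a shade of grey.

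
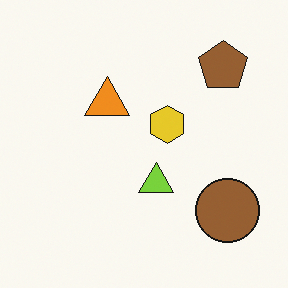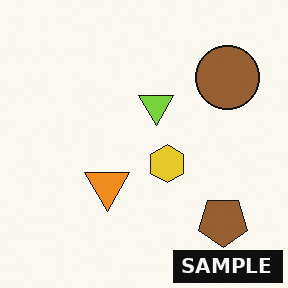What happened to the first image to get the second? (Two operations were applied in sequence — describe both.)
The image was flipped vertically (top ↔ bottom), then watermarked with the text "SAMPLE" in the lower-right corner.

The brown pentagon is in the top-right of the first image and the bottom-right of the second — shapes on opposite sides of the horizontal midline have swapped in a mirror flip. A dark label reading "SAMPLE" appears in the lower-right corner.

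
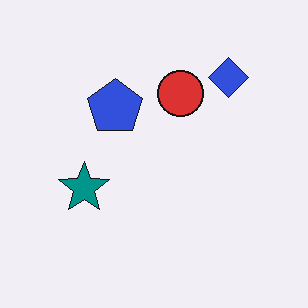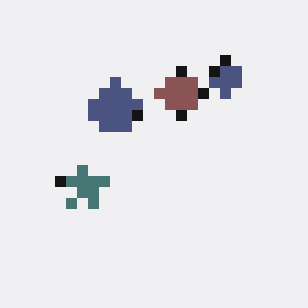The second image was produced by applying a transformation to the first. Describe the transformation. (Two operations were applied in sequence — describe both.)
This is the original image made much more muted (saturation change), then heavily pixelated into large blocks.

All colors are more muted and greyish — a global saturation change. Shapes are reduced to large square blocks; fine edges and outlines are lost — a downscale-then-upscale (mosaic) effect.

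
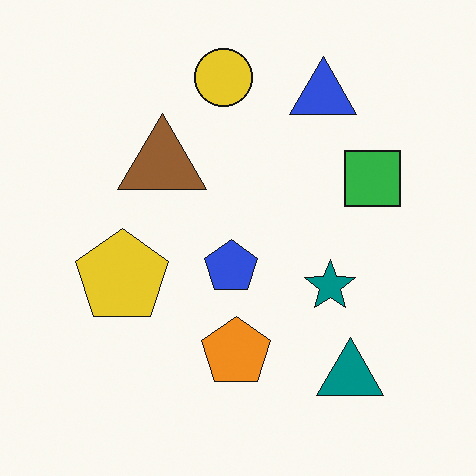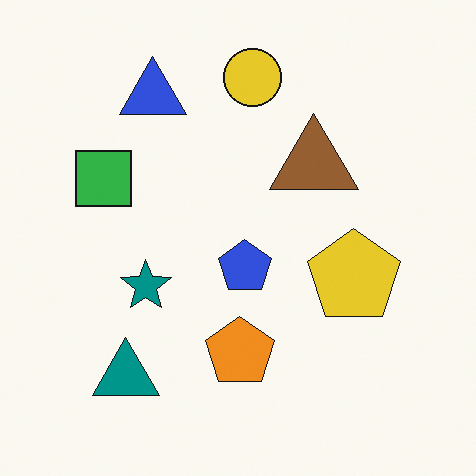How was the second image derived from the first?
The image was flipped horizontally (left ↔ right).

The green square is in the right of the first image and the left of the second — shapes on opposite sides of the vertical midline have swapped in a mirror flip.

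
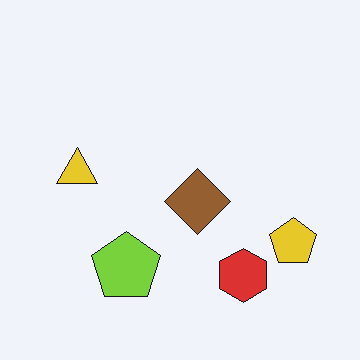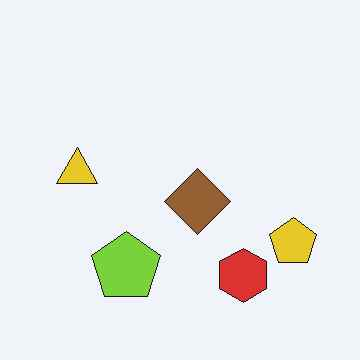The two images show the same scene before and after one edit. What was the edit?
The image was given moderate JPEG compression.

Blocky 8×8 compression artifacts appear around shape edges and the flat background shows ringing — characteristic JPEG degradation.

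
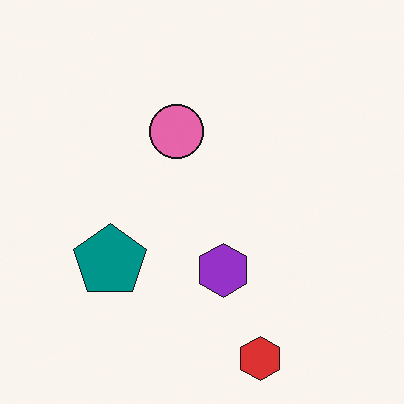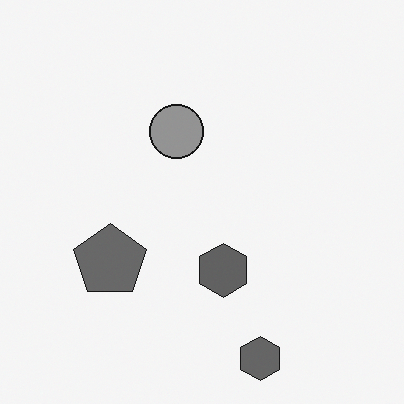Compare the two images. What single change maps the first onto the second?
The image was converted to grayscale.

All color is removed — every shape is now a shade of grey.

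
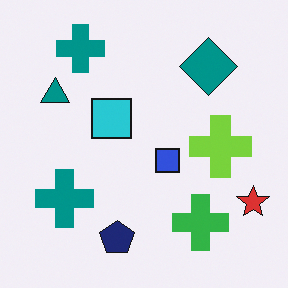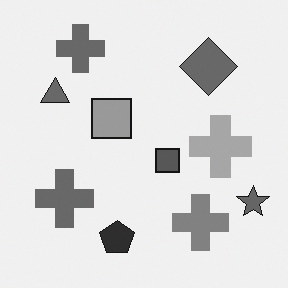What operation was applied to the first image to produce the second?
The image was converted to grayscale.

All color is removed — every shape is now a shade of grey.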